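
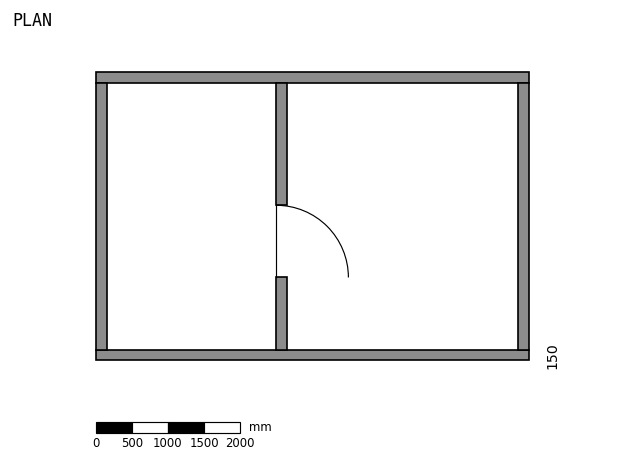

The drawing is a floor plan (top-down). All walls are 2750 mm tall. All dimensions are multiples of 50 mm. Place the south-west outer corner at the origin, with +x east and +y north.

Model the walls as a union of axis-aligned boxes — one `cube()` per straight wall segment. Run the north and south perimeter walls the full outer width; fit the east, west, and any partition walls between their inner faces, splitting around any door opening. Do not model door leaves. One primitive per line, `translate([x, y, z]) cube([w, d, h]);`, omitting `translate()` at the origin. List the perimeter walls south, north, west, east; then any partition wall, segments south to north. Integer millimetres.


cube([6000, 150, 2750]);
translate([0, 3850, 0]) cube([6000, 150, 2750]);
translate([0, 150, 0]) cube([150, 3700, 2750]);
translate([5850, 150, 0]) cube([150, 3700, 2750]);
translate([2500, 150, 0]) cube([150, 1000, 2750]);
translate([2500, 2150, 0]) cube([150, 1700, 2750]);


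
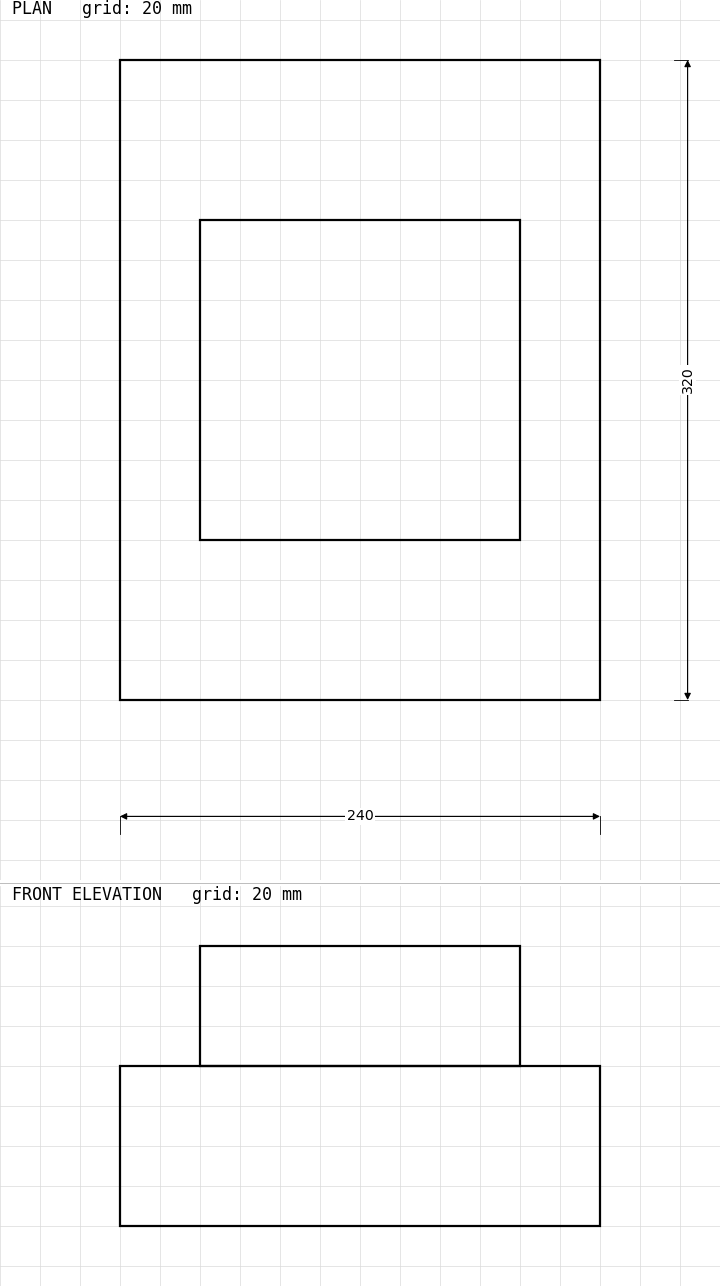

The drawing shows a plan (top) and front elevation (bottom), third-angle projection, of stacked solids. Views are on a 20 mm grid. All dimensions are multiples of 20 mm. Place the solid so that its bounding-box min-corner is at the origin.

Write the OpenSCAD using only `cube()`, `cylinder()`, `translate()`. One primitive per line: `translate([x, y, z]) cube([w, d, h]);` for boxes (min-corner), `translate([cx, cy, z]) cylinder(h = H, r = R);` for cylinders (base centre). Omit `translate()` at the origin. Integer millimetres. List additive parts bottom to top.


cube([240, 320, 80]);
translate([40, 80, 80]) cube([160, 160, 60]);


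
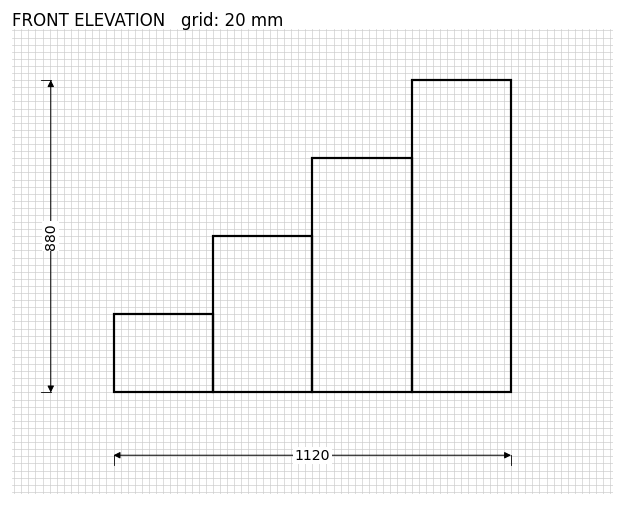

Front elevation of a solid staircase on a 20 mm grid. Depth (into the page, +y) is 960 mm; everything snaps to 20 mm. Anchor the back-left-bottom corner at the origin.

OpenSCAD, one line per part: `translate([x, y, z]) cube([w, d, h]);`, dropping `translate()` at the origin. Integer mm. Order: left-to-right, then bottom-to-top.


cube([280, 960, 220]);
translate([280, 0, 0]) cube([280, 960, 440]);
translate([560, 0, 0]) cube([280, 960, 660]);
translate([840, 0, 0]) cube([280, 960, 880]);


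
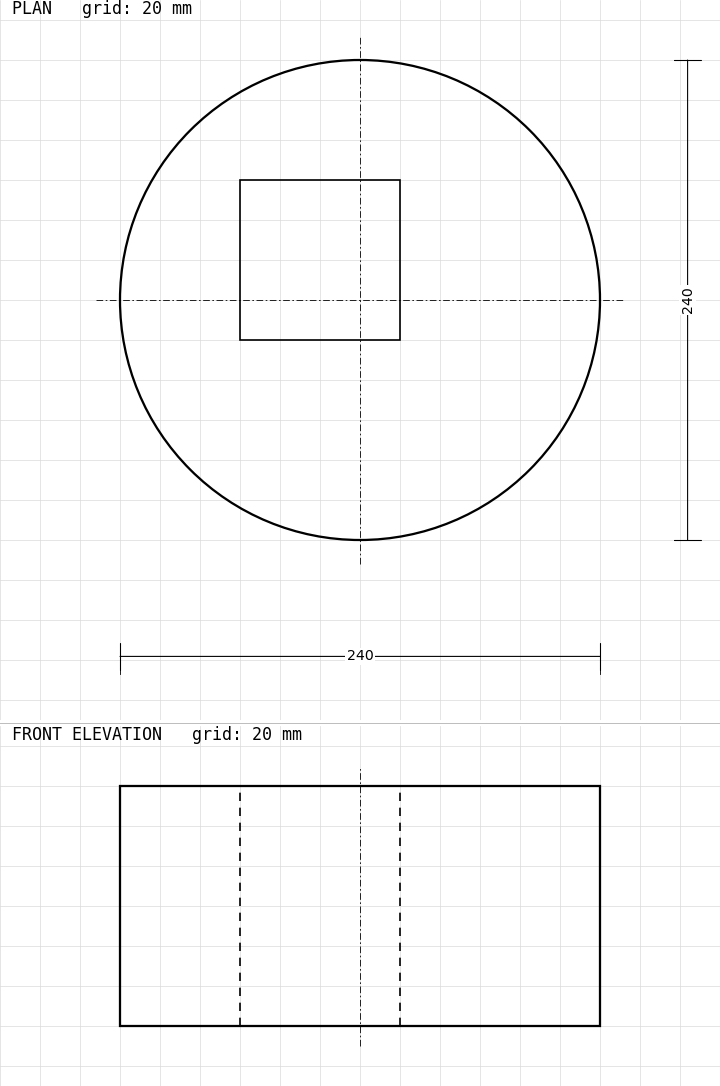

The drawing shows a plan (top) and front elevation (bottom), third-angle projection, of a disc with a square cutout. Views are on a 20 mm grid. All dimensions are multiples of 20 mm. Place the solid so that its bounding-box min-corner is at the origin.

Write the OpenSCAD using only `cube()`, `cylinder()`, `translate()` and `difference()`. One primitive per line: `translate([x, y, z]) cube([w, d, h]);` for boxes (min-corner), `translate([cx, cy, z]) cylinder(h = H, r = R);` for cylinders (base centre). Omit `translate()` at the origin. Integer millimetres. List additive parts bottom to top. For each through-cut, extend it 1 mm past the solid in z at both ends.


difference() {
  translate([120, 120, 0]) cylinder(h = 120, r = 120);
  translate([60, 100, -1]) cube([80, 80, 122]);
}


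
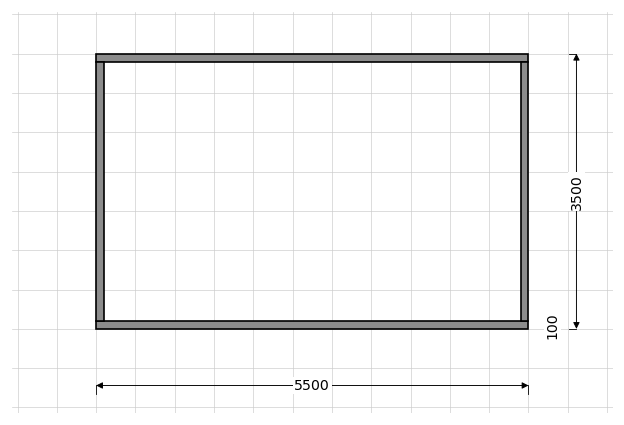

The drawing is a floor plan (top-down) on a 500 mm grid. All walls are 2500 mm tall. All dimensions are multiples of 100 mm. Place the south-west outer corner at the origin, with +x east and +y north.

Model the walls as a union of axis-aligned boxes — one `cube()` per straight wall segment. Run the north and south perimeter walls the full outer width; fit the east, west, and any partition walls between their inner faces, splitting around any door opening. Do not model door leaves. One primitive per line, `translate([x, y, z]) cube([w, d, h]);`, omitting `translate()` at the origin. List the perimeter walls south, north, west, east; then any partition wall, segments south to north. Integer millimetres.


cube([5500, 100, 2500]);
translate([0, 3400, 0]) cube([5500, 100, 2500]);
translate([0, 100, 0]) cube([100, 3300, 2500]);
translate([5400, 100, 0]) cube([100, 3300, 2500]);


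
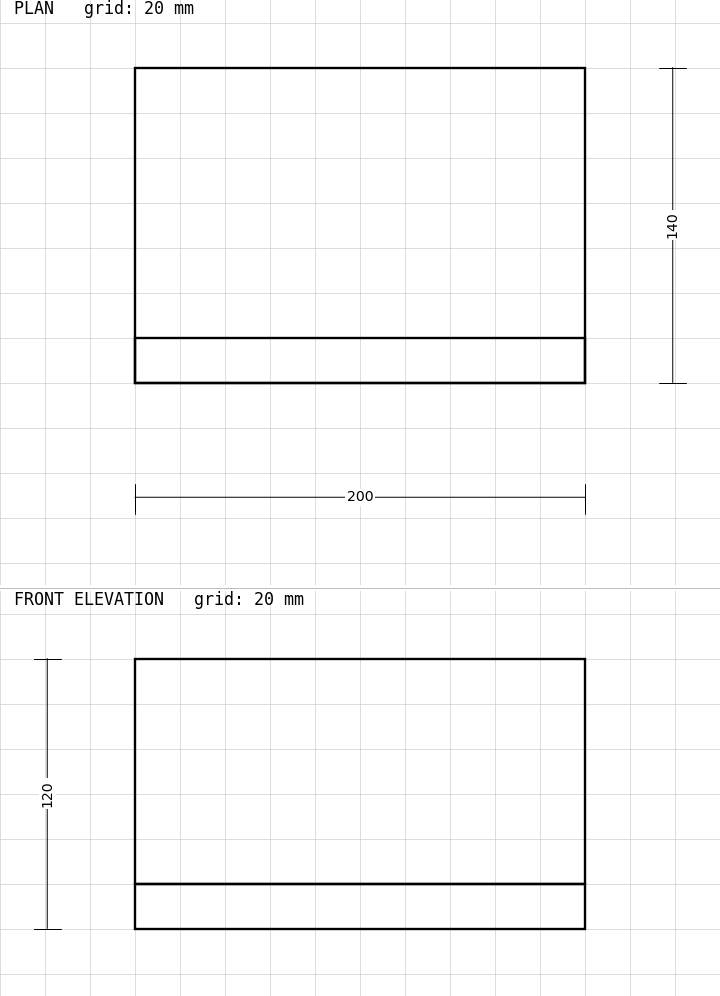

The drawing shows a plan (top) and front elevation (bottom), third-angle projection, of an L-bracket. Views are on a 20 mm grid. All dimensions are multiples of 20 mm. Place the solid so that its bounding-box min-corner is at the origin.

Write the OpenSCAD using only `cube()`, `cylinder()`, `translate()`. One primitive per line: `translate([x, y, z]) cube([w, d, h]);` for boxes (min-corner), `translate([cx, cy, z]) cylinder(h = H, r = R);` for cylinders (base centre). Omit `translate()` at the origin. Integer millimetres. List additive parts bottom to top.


cube([200, 140, 20]);
translate([0, 0, 20]) cube([200, 20, 100]);


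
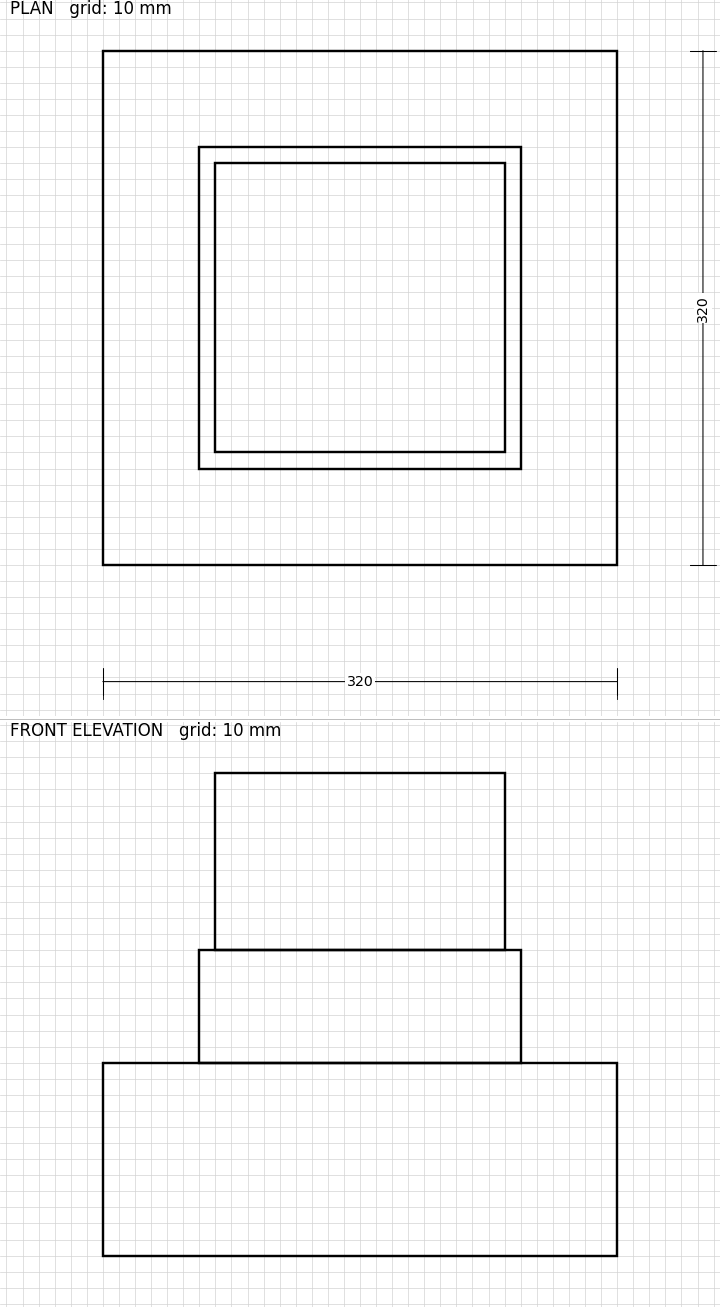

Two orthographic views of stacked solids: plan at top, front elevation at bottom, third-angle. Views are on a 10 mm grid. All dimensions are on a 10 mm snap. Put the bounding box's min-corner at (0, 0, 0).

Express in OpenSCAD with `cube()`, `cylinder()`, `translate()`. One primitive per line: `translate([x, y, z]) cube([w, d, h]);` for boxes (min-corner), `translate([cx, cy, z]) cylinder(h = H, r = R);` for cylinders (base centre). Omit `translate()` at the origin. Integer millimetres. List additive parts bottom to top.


cube([320, 320, 120]);
translate([60, 60, 120]) cube([200, 200, 70]);
translate([70, 70, 190]) cube([180, 180, 110]);


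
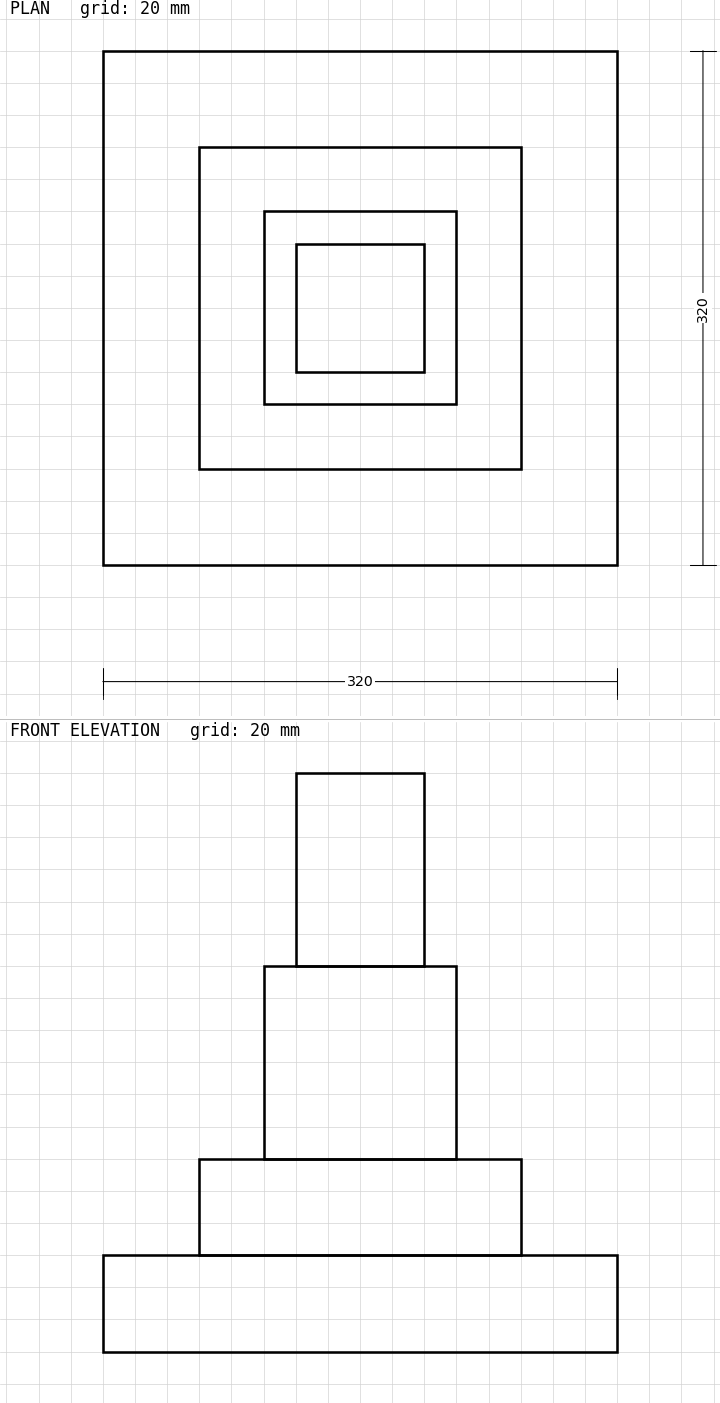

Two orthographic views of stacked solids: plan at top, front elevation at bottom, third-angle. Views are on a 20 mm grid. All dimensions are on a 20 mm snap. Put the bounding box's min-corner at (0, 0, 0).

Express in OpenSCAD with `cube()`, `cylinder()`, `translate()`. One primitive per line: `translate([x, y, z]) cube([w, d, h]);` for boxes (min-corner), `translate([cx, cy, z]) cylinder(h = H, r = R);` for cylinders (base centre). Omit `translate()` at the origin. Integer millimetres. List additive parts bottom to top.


cube([320, 320, 60]);
translate([60, 60, 60]) cube([200, 200, 60]);
translate([100, 100, 120]) cube([120, 120, 120]);
translate([120, 120, 240]) cube([80, 80, 120]);


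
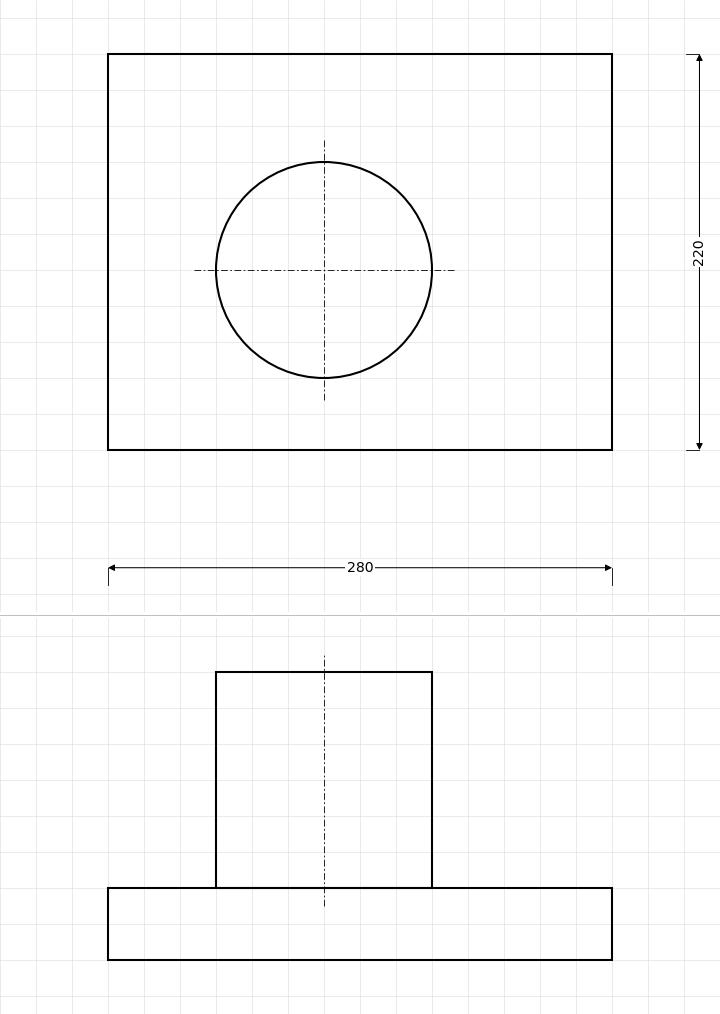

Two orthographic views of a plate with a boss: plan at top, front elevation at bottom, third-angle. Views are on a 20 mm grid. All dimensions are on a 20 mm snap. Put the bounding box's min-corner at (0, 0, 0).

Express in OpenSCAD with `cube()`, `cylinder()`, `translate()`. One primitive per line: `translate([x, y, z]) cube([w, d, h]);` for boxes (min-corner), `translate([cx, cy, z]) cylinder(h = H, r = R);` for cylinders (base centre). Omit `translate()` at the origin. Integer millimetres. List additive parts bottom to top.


cube([280, 220, 40]);
translate([120, 100, 40]) cylinder(h = 120, r = 60);


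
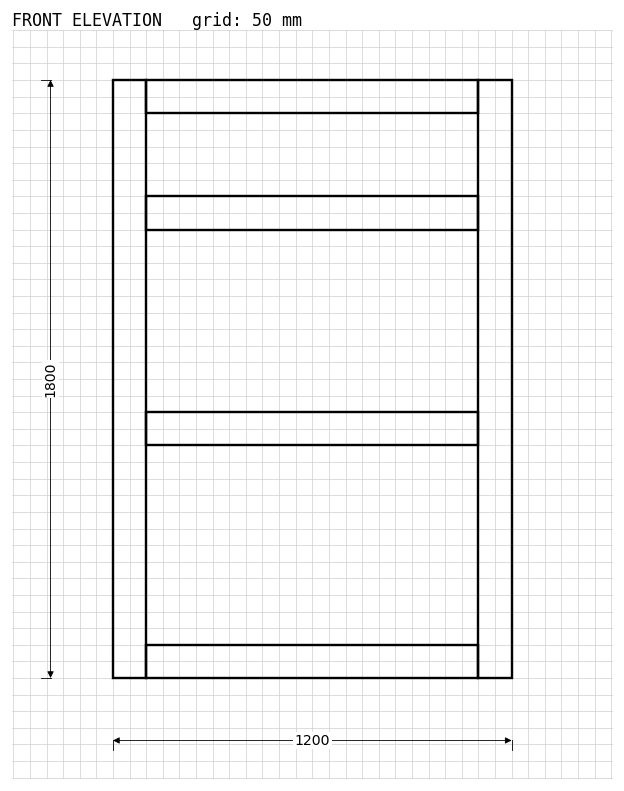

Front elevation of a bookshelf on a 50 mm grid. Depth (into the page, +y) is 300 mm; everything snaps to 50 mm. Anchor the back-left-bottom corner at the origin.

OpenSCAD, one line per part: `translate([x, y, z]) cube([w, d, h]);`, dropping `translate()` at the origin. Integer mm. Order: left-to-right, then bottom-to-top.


cube([100, 300, 1800]);
translate([100, 0, 0]) cube([1000, 300, 100]);
translate([100, 0, 700]) cube([1000, 300, 100]);
translate([100, 0, 1350]) cube([1000, 300, 100]);
translate([100, 0, 1700]) cube([1000, 300, 100]);
translate([1100, 0, 0]) cube([100, 300, 1800]);


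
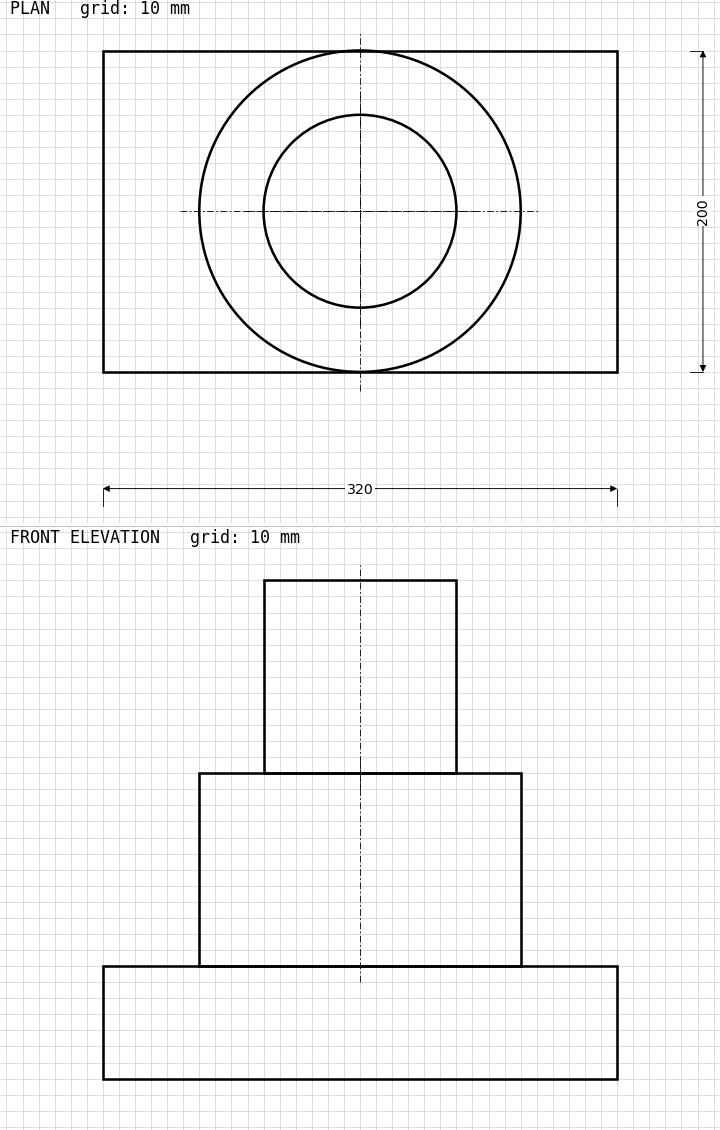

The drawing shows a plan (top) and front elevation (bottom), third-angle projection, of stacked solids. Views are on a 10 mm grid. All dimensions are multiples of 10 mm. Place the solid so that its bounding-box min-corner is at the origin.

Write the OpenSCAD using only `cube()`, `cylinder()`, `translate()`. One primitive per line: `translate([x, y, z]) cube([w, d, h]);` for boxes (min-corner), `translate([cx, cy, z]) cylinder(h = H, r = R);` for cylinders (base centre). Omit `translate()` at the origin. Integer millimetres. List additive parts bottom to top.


cube([320, 200, 70]);
translate([160, 100, 70]) cylinder(h = 120, r = 100);
translate([160, 100, 190]) cylinder(h = 120, r = 60);


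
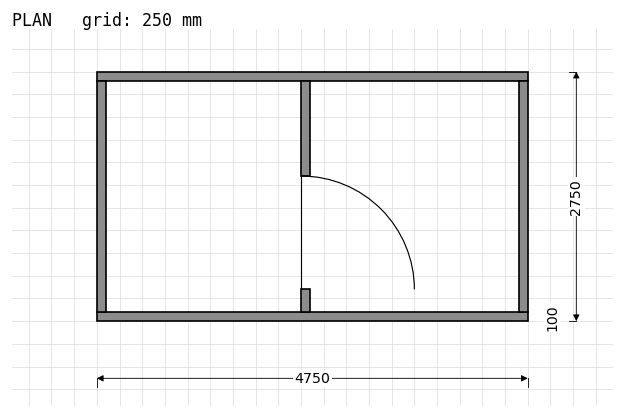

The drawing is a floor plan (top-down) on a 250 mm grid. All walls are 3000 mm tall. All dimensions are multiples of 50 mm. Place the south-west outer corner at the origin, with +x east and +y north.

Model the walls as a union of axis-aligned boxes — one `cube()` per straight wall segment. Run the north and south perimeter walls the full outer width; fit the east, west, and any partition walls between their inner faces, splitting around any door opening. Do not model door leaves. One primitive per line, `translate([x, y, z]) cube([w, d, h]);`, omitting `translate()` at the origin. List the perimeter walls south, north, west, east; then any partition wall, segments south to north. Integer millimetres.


cube([4750, 100, 3000]);
translate([0, 2650, 0]) cube([4750, 100, 3000]);
translate([0, 100, 0]) cube([100, 2550, 3000]);
translate([4650, 100, 0]) cube([100, 2550, 3000]);
translate([2250, 100, 0]) cube([100, 250, 3000]);
translate([2250, 1600, 0]) cube([100, 1050, 3000]);


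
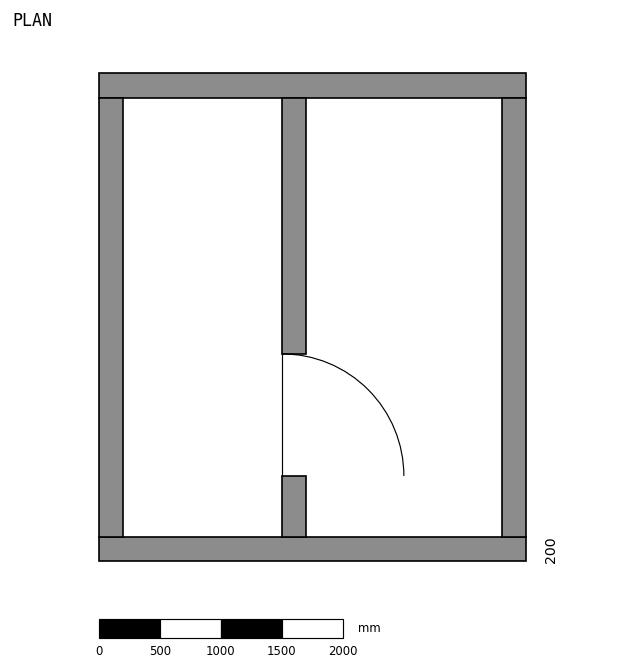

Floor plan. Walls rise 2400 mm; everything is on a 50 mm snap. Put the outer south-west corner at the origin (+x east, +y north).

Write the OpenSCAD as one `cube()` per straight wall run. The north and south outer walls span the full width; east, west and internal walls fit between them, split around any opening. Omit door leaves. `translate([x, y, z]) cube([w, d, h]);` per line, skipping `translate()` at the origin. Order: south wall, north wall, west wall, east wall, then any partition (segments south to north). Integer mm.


cube([3500, 200, 2400]);
translate([0, 3800, 0]) cube([3500, 200, 2400]);
translate([0, 200, 0]) cube([200, 3600, 2400]);
translate([3300, 200, 0]) cube([200, 3600, 2400]);
translate([1500, 200, 0]) cube([200, 500, 2400]);
translate([1500, 1700, 0]) cube([200, 2100, 2400]);


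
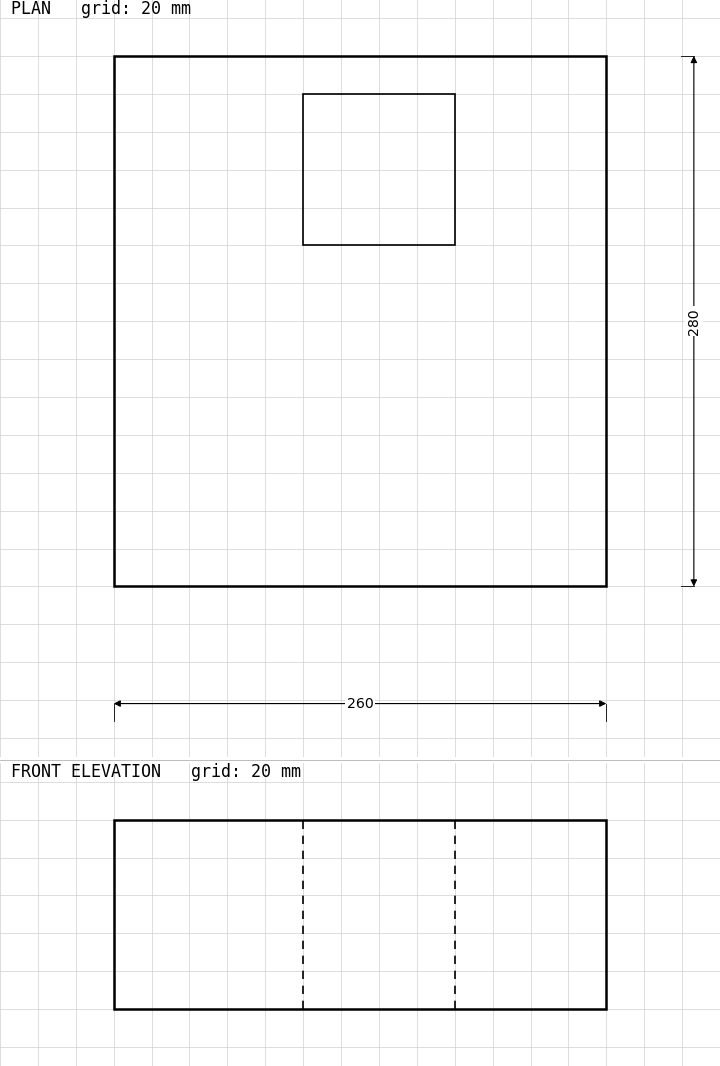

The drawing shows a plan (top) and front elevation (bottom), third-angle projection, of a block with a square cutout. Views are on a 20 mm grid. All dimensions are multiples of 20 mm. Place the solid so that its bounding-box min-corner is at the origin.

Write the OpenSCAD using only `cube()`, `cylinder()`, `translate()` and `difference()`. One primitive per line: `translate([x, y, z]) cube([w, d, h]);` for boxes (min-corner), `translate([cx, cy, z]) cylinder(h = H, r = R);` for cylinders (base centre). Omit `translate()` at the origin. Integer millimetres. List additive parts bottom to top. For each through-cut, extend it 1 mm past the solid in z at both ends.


difference() {
  cube([260, 280, 100]);
  translate([100, 180, -1]) cube([80, 80, 102]);
}


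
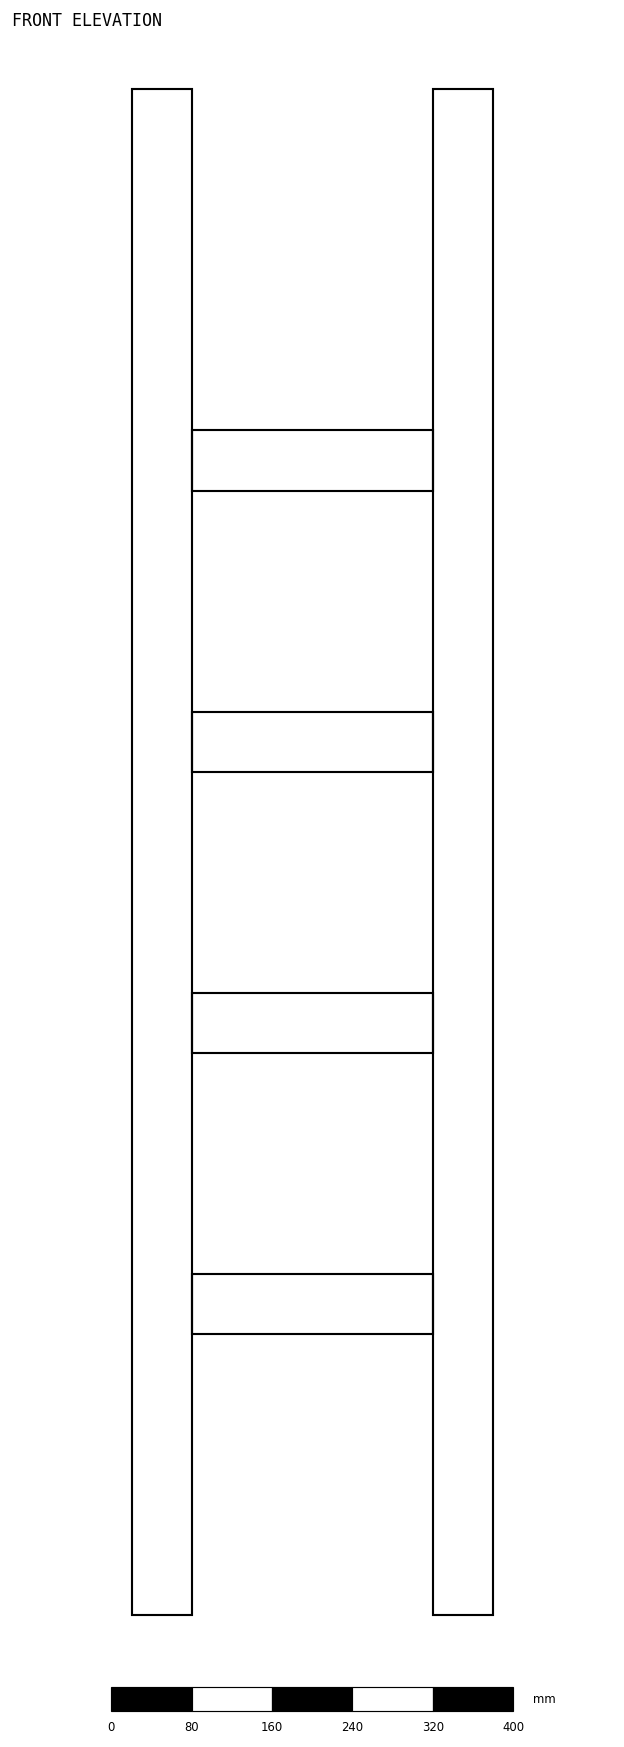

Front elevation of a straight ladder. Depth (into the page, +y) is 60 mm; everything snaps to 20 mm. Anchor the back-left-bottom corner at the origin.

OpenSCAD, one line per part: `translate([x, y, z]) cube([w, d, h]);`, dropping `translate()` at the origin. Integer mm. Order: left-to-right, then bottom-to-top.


cube([60, 60, 1520]);
translate([60, 0, 280]) cube([240, 60, 60]);
translate([60, 0, 560]) cube([240, 60, 60]);
translate([60, 0, 840]) cube([240, 60, 60]);
translate([60, 0, 1120]) cube([240, 60, 60]);
translate([300, 0, 0]) cube([60, 60, 1520]);


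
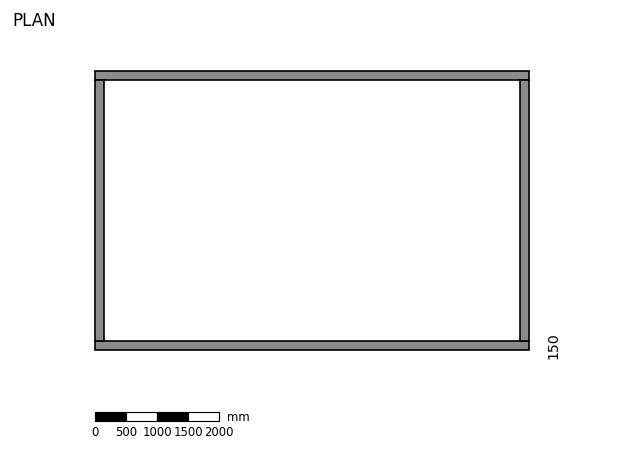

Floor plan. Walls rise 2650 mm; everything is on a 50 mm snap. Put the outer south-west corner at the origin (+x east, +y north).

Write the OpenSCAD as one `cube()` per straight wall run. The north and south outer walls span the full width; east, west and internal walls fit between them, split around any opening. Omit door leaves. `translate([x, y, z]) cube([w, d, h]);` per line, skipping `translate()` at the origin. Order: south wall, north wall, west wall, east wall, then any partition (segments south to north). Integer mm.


cube([7000, 150, 2650]);
translate([0, 4350, 0]) cube([7000, 150, 2650]);
translate([0, 150, 0]) cube([150, 4200, 2650]);
translate([6850, 150, 0]) cube([150, 4200, 2650]);


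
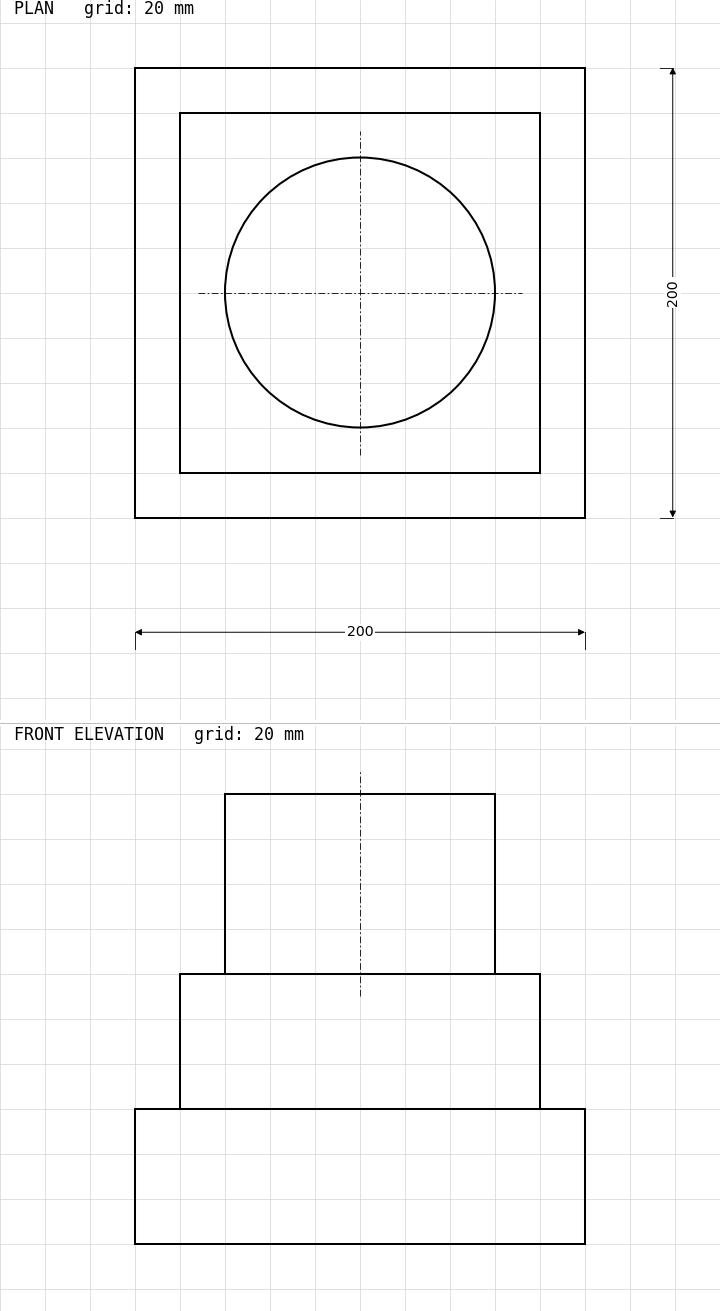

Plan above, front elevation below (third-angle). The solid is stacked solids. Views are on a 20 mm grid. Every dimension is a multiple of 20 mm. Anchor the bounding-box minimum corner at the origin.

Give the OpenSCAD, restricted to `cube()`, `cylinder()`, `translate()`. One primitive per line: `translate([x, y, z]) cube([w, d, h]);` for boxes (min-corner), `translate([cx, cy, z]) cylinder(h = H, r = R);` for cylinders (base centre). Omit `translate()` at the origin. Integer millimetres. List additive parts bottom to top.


cube([200, 200, 60]);
translate([20, 20, 60]) cube([160, 160, 60]);
translate([100, 100, 120]) cylinder(h = 80, r = 60);


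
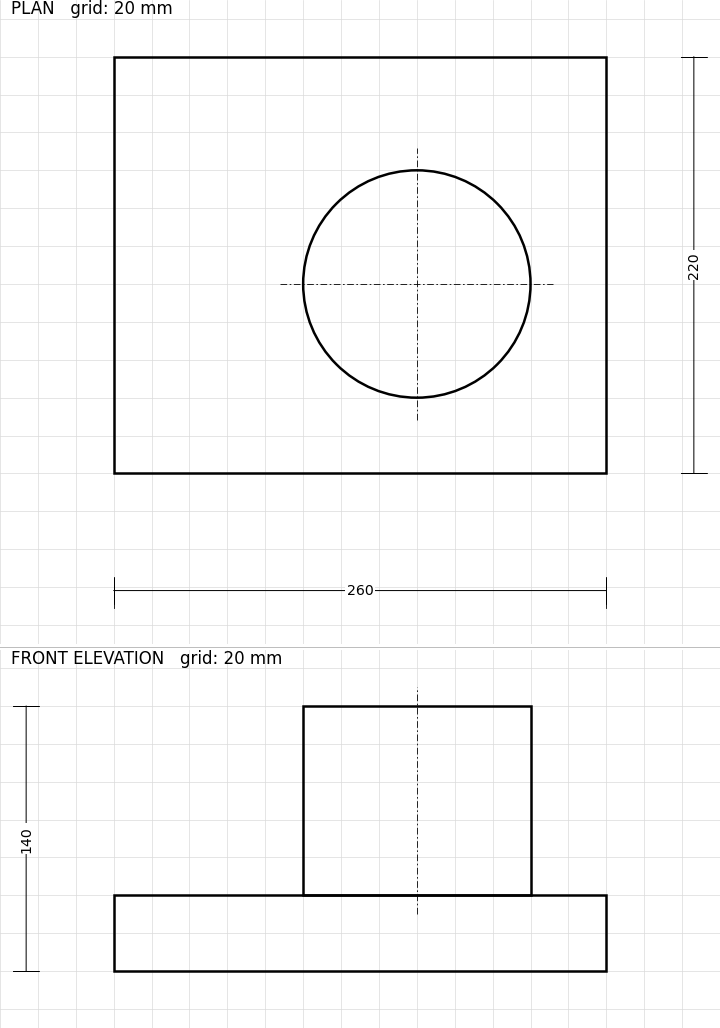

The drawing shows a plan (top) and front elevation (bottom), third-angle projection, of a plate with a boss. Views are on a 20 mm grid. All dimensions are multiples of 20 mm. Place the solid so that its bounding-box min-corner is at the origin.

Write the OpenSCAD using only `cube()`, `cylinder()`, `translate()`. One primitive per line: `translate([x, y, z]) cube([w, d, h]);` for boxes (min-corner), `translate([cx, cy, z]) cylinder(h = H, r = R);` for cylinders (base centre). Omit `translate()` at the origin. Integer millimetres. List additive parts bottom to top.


cube([260, 220, 40]);
translate([160, 100, 40]) cylinder(h = 100, r = 60);


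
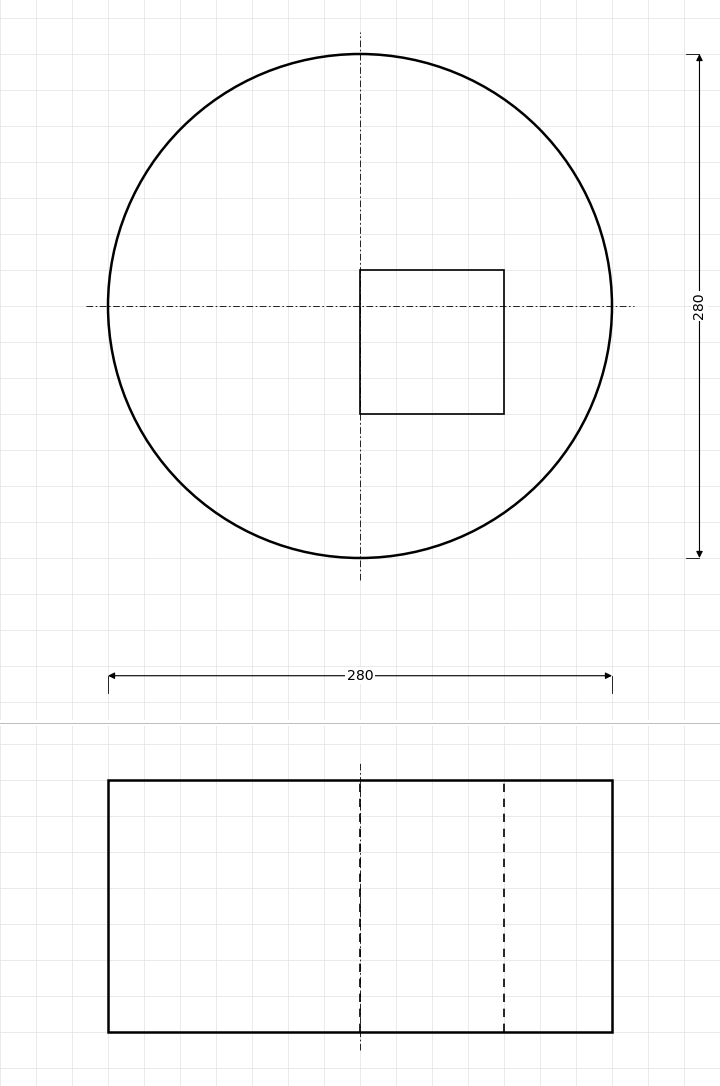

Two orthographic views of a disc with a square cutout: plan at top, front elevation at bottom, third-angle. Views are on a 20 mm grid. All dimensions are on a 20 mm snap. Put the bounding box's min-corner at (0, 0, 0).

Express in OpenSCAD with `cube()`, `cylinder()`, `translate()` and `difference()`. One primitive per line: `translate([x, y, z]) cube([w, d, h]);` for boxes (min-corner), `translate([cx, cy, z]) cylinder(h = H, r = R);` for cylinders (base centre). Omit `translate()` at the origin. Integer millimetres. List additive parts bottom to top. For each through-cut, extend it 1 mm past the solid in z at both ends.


difference() {
  translate([140, 140, 0]) cylinder(h = 140, r = 140);
  translate([140, 80, -1]) cube([80, 80, 142]);
}


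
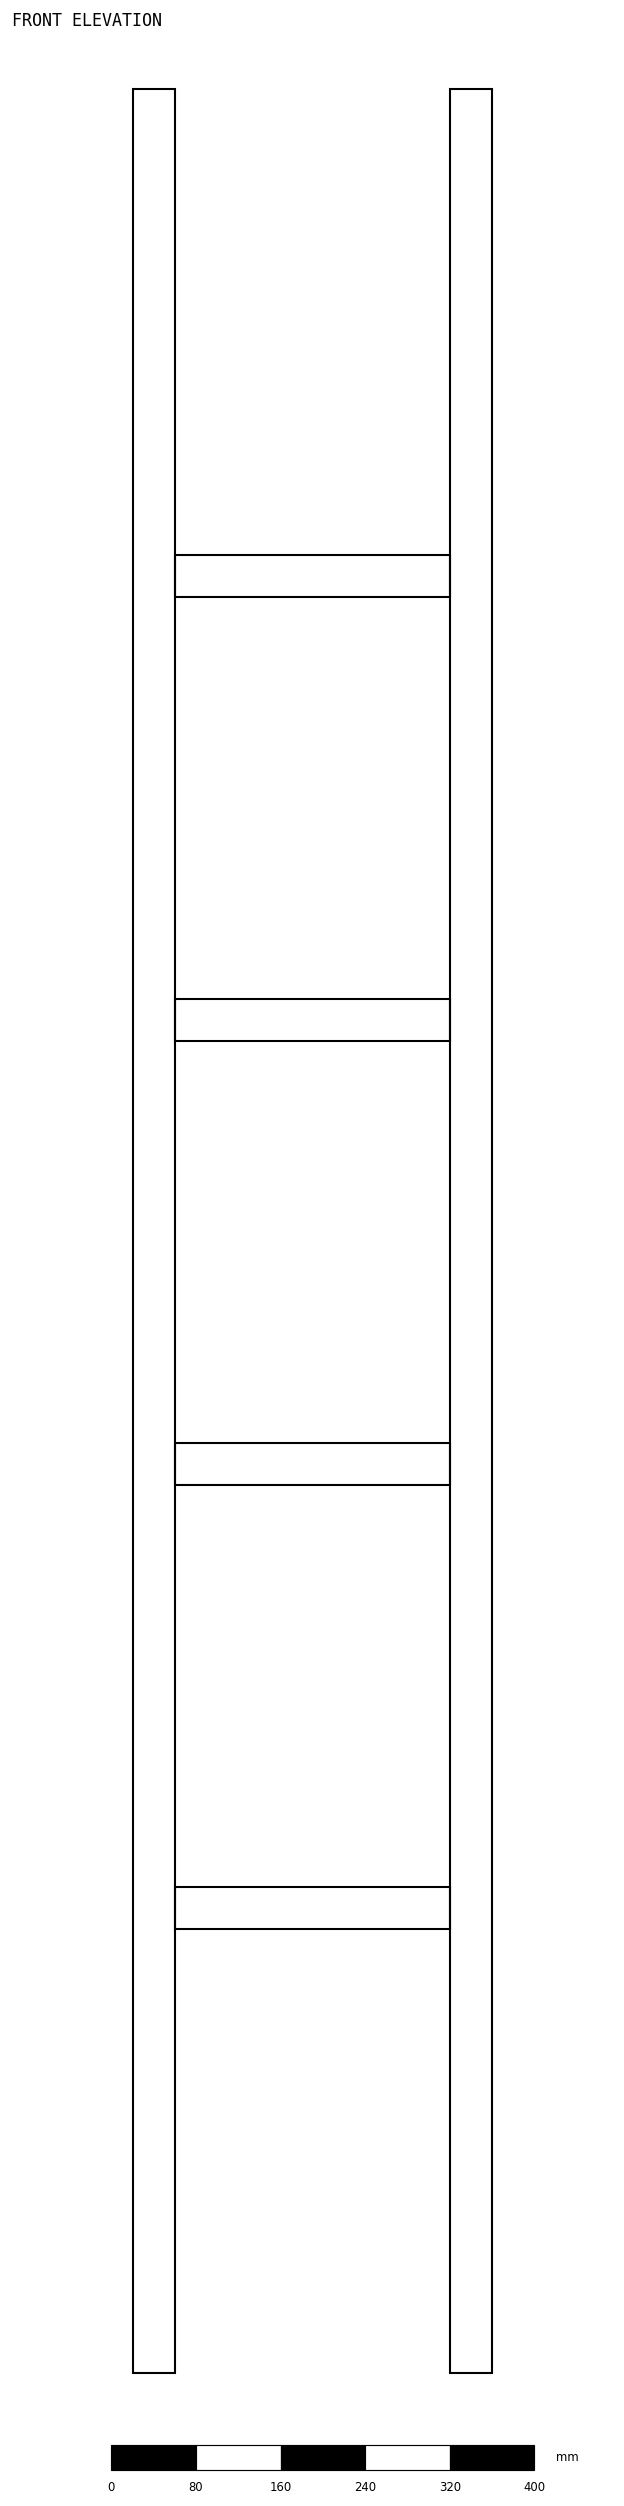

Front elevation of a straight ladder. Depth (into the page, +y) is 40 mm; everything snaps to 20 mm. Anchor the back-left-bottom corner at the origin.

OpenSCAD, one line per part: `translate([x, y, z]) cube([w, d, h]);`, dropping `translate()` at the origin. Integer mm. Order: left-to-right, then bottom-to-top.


cube([40, 40, 2160]);
translate([40, 0, 420]) cube([260, 40, 40]);
translate([40, 0, 840]) cube([260, 40, 40]);
translate([40, 0, 1260]) cube([260, 40, 40]);
translate([40, 0, 1680]) cube([260, 40, 40]);
translate([300, 0, 0]) cube([40, 40, 2160]);


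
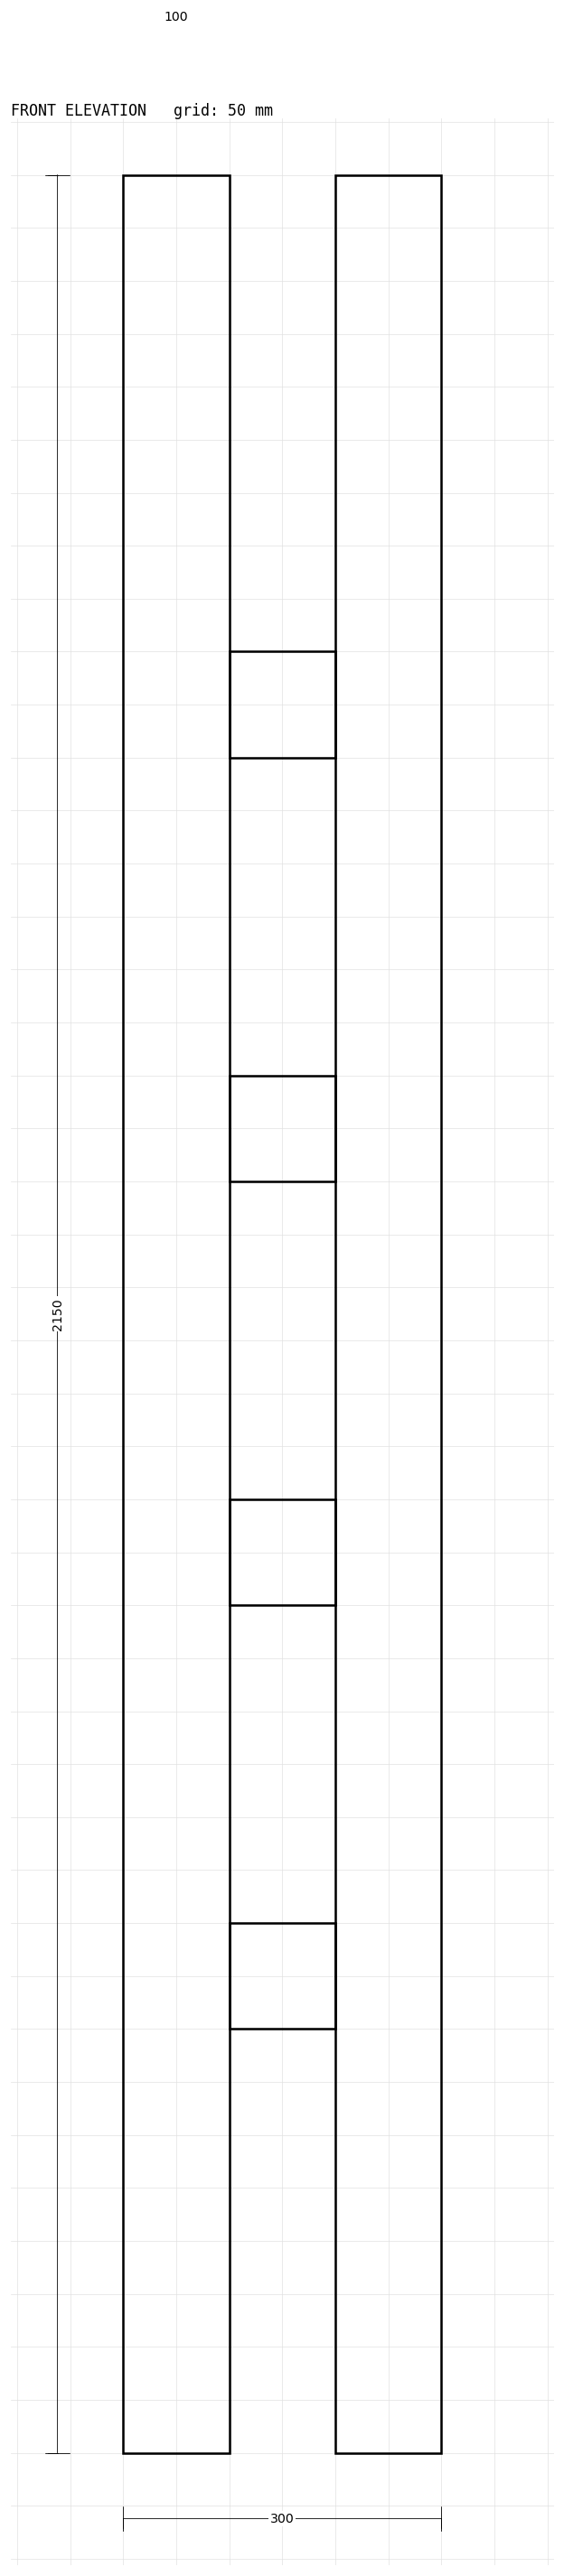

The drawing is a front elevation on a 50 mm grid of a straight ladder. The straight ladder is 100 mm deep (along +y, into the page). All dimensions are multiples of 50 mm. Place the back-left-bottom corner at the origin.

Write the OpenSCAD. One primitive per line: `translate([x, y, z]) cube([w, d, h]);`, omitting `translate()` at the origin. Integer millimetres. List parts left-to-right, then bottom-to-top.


cube([100, 100, 2150]);
translate([100, 0, 400]) cube([100, 100, 100]);
translate([100, 0, 800]) cube([100, 100, 100]);
translate([100, 0, 1200]) cube([100, 100, 100]);
translate([100, 0, 1600]) cube([100, 100, 100]);
translate([200, 0, 0]) cube([100, 100, 2150]);


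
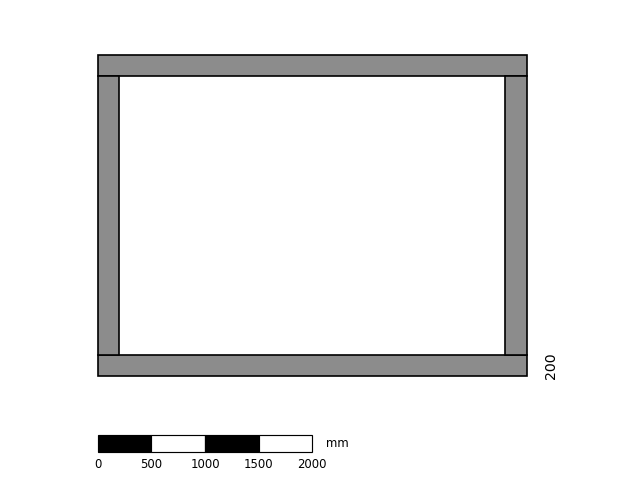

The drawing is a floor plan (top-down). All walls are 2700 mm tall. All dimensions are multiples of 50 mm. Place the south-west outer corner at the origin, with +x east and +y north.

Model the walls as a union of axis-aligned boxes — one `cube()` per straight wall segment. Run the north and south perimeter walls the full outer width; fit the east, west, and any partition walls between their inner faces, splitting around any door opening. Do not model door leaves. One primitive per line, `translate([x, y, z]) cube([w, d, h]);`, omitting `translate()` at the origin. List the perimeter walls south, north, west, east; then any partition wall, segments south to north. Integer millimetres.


cube([4000, 200, 2700]);
translate([0, 2800, 0]) cube([4000, 200, 2700]);
translate([0, 200, 0]) cube([200, 2600, 2700]);
translate([3800, 200, 0]) cube([200, 2600, 2700]);


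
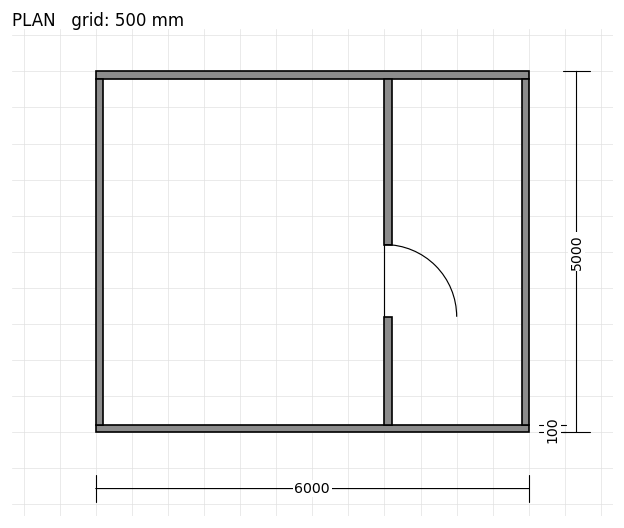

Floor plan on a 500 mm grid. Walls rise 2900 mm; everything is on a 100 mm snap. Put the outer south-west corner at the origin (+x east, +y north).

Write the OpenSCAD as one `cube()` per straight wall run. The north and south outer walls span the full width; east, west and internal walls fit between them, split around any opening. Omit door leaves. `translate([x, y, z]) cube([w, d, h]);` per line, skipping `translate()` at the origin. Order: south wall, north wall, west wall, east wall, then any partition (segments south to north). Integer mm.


cube([6000, 100, 2900]);
translate([0, 4900, 0]) cube([6000, 100, 2900]);
translate([0, 100, 0]) cube([100, 4800, 2900]);
translate([5900, 100, 0]) cube([100, 4800, 2900]);
translate([4000, 100, 0]) cube([100, 1500, 2900]);
translate([4000, 2600, 0]) cube([100, 2300, 2900]);


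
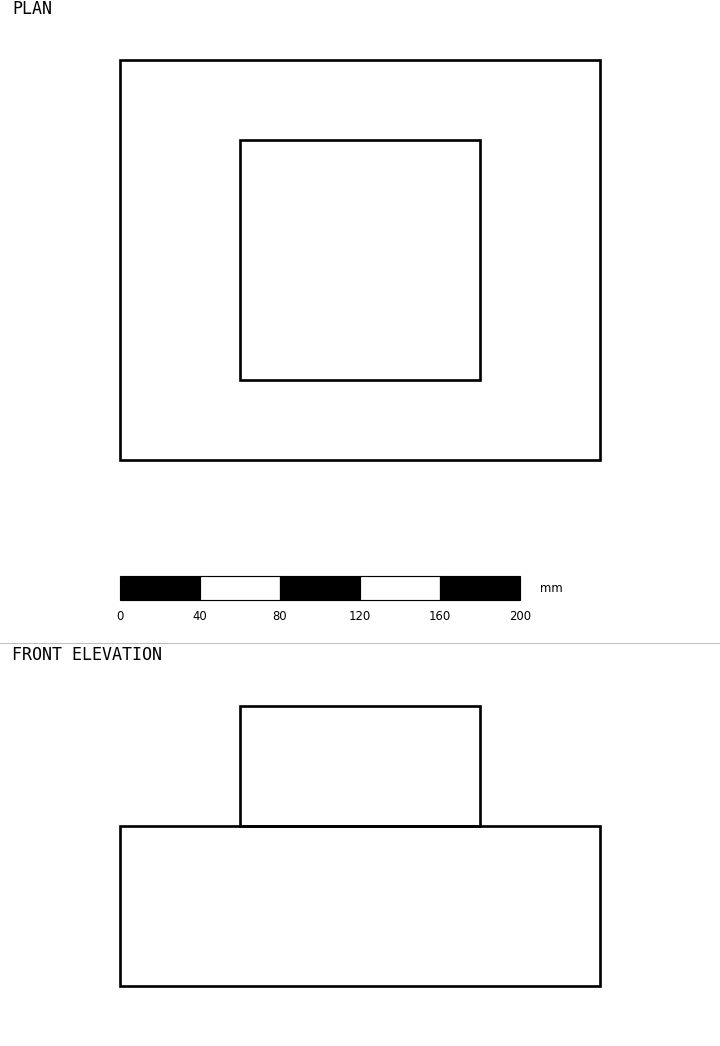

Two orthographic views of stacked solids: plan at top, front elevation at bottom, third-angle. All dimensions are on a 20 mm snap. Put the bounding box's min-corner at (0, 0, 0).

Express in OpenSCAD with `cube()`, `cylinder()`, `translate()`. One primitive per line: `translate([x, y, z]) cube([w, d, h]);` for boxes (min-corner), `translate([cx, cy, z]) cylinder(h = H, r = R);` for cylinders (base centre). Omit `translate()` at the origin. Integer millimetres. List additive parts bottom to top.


cube([240, 200, 80]);
translate([60, 40, 80]) cube([120, 120, 60]);


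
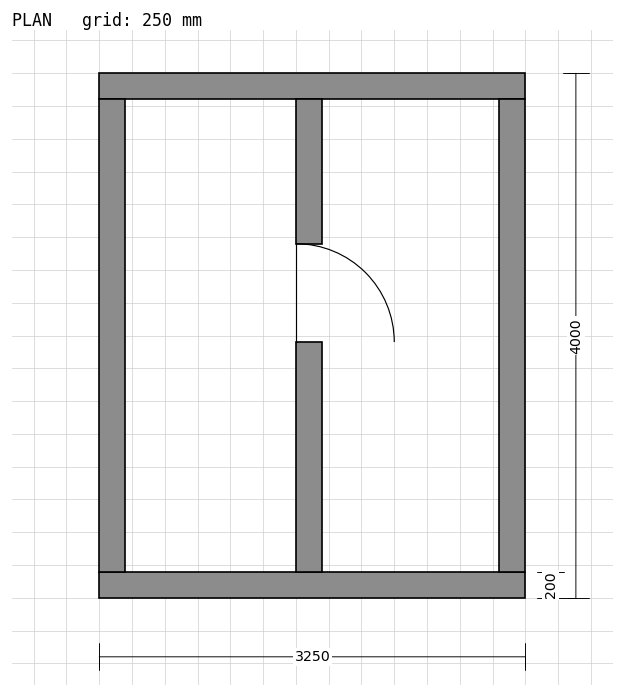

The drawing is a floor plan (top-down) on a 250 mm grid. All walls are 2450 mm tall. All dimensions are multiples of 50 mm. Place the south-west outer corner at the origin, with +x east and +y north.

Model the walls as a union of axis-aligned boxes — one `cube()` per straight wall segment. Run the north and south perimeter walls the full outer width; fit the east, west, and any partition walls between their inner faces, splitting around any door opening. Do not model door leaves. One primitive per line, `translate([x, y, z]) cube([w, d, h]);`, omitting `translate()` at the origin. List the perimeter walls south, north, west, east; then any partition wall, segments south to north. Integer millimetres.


cube([3250, 200, 2450]);
translate([0, 3800, 0]) cube([3250, 200, 2450]);
translate([0, 200, 0]) cube([200, 3600, 2450]);
translate([3050, 200, 0]) cube([200, 3600, 2450]);
translate([1500, 200, 0]) cube([200, 1750, 2450]);
translate([1500, 2700, 0]) cube([200, 1100, 2450]);


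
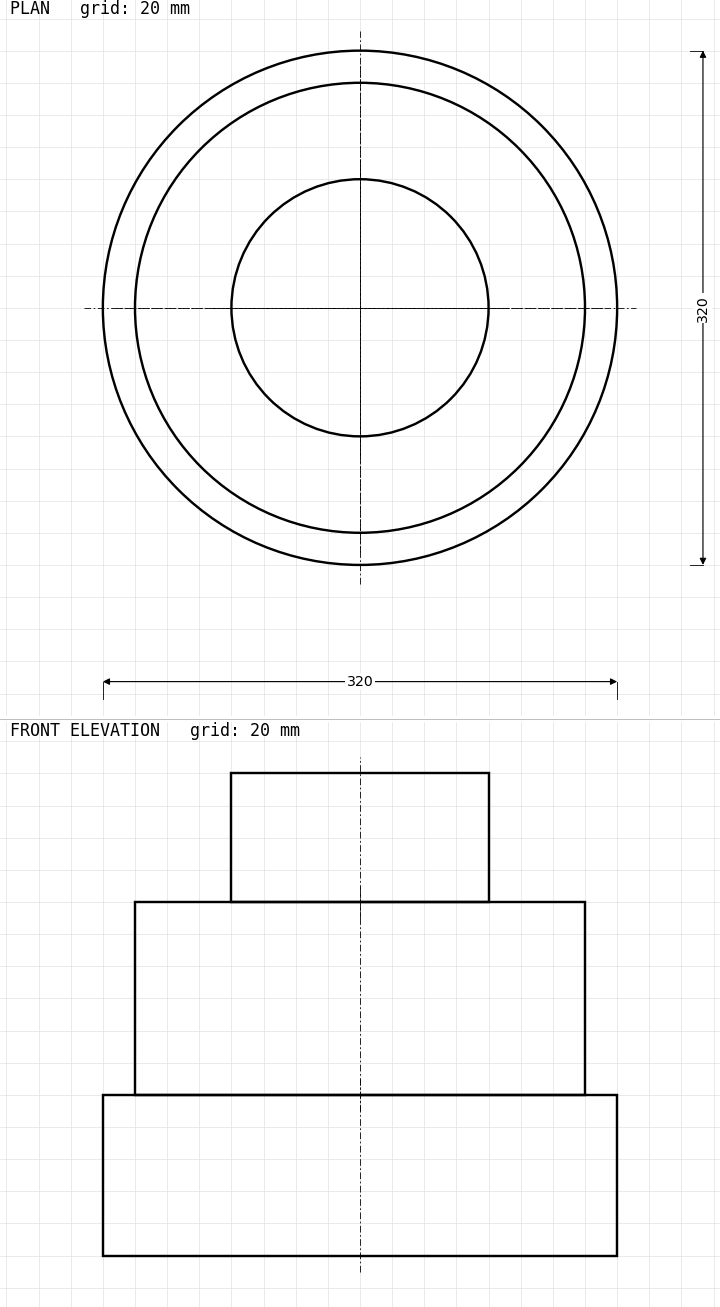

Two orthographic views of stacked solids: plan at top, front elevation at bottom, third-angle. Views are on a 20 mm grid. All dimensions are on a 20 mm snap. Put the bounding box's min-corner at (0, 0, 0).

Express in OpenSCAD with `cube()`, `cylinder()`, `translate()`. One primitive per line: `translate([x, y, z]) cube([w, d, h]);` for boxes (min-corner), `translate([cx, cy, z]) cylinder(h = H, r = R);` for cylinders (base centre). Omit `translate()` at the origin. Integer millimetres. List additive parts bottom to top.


translate([160, 160, 0]) cylinder(h = 100, r = 160);
translate([160, 160, 100]) cylinder(h = 120, r = 140);
translate([160, 160, 220]) cylinder(h = 80, r = 80);


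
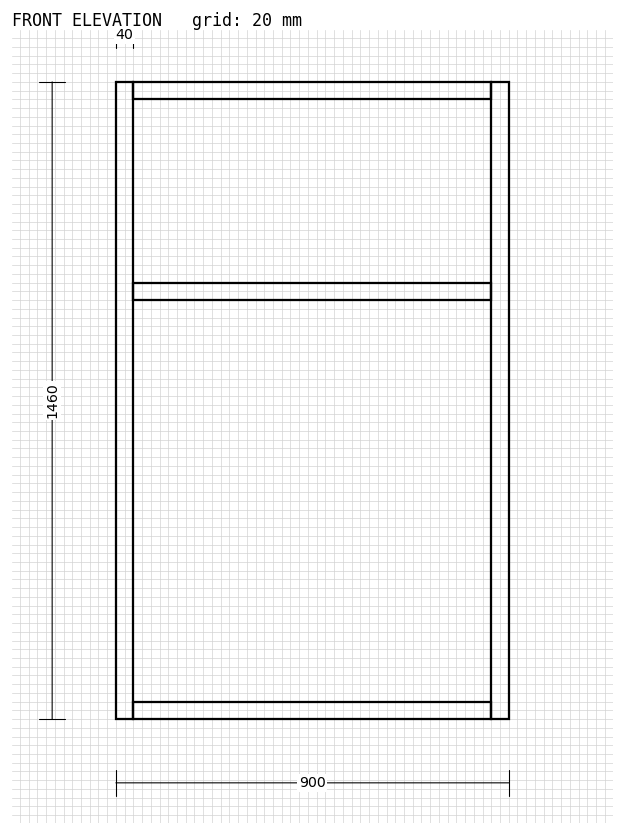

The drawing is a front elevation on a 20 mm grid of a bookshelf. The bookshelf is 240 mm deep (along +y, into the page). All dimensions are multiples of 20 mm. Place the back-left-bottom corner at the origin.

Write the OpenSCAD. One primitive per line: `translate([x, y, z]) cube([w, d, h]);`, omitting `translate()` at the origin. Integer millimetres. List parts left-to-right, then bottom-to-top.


cube([40, 240, 1460]);
translate([40, 0, 0]) cube([820, 240, 40]);
translate([40, 0, 960]) cube([820, 240, 40]);
translate([40, 0, 1420]) cube([820, 240, 40]);
translate([860, 0, 0]) cube([40, 240, 1460]);


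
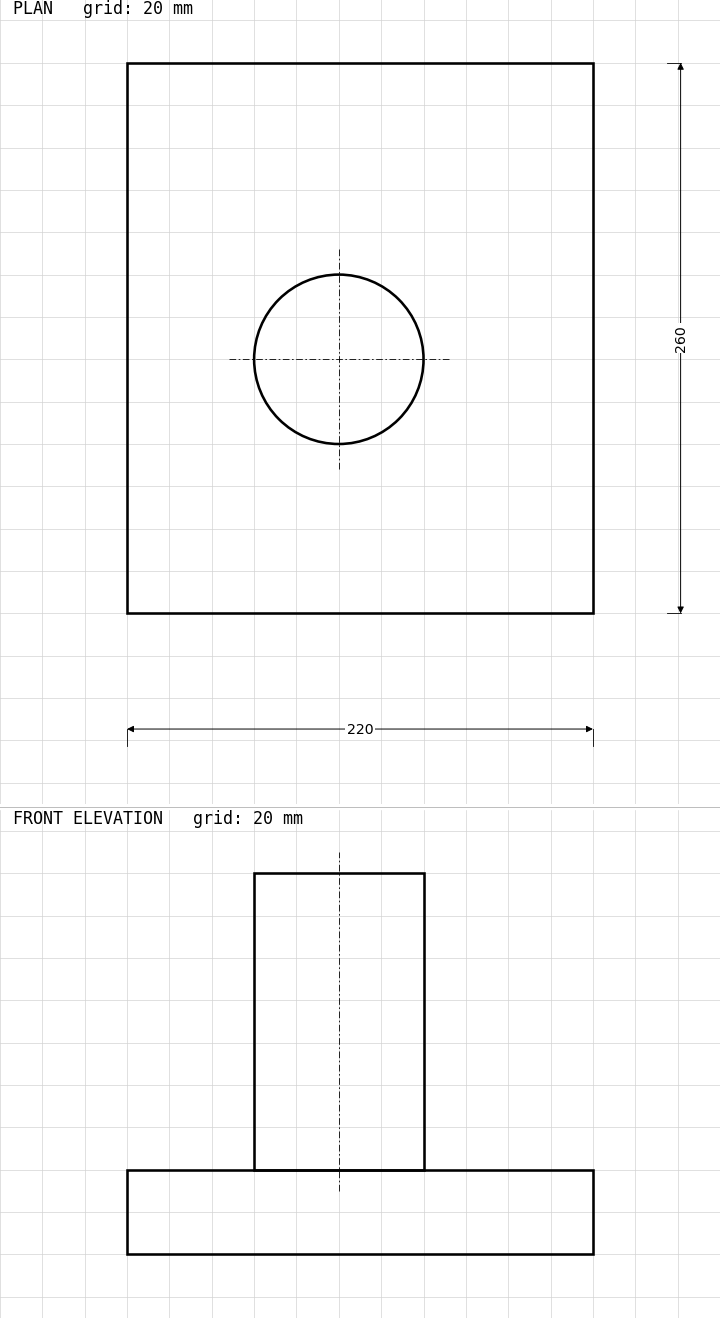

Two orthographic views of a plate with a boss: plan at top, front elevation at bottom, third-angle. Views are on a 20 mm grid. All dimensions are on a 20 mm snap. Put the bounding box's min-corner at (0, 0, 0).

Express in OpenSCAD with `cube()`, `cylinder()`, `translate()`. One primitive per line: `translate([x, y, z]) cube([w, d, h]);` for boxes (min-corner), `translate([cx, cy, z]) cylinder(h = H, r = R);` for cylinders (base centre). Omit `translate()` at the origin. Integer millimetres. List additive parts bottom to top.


cube([220, 260, 40]);
translate([100, 120, 40]) cylinder(h = 140, r = 40);


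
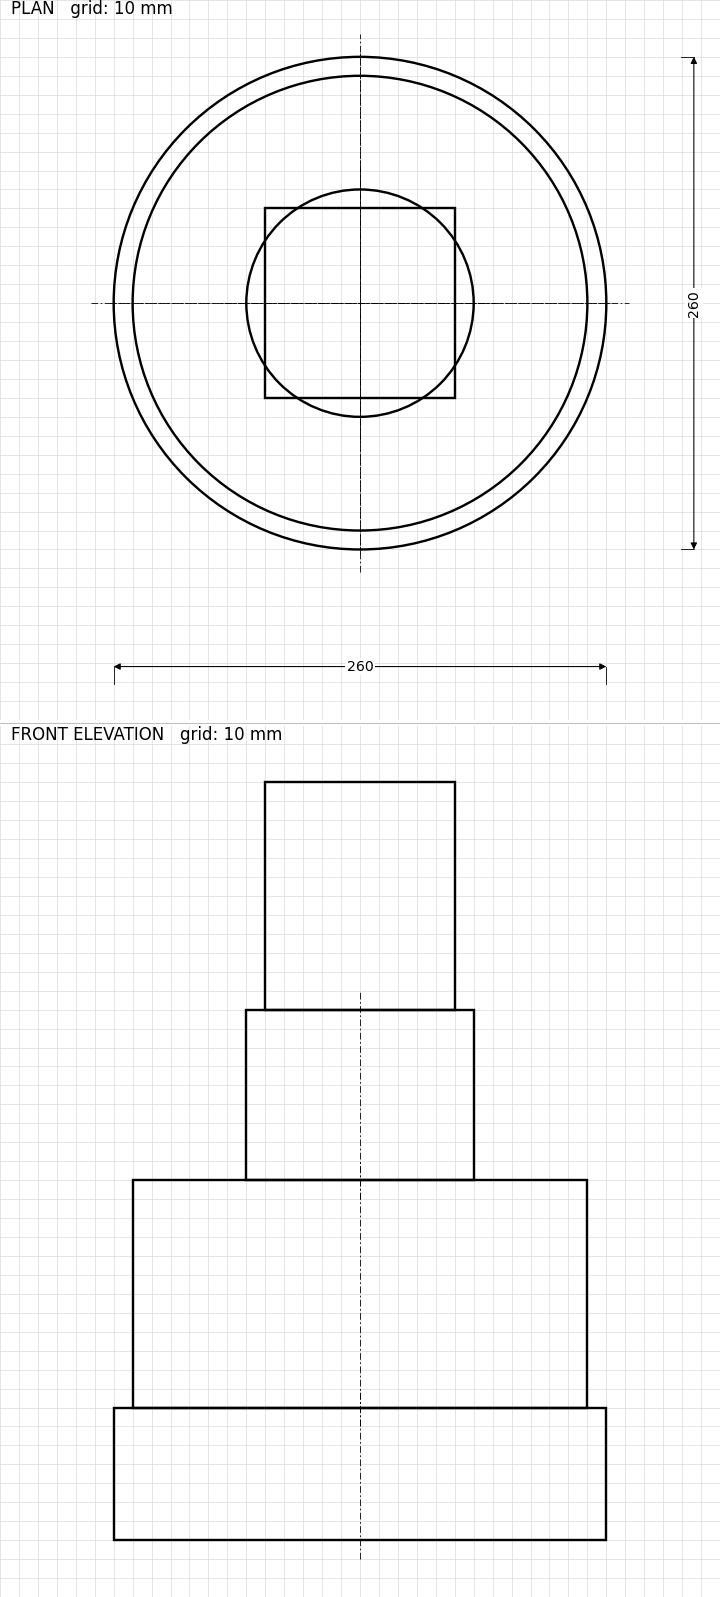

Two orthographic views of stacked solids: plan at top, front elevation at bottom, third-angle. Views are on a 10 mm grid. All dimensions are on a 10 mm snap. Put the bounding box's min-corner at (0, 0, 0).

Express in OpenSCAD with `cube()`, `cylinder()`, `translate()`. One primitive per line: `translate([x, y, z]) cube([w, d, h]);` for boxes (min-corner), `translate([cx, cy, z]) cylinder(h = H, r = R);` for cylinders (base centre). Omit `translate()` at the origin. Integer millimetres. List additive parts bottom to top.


translate([130, 130, 0]) cylinder(h = 70, r = 130);
translate([130, 130, 70]) cylinder(h = 120, r = 120);
translate([130, 130, 190]) cylinder(h = 90, r = 60);
translate([80, 80, 280]) cube([100, 100, 120]);


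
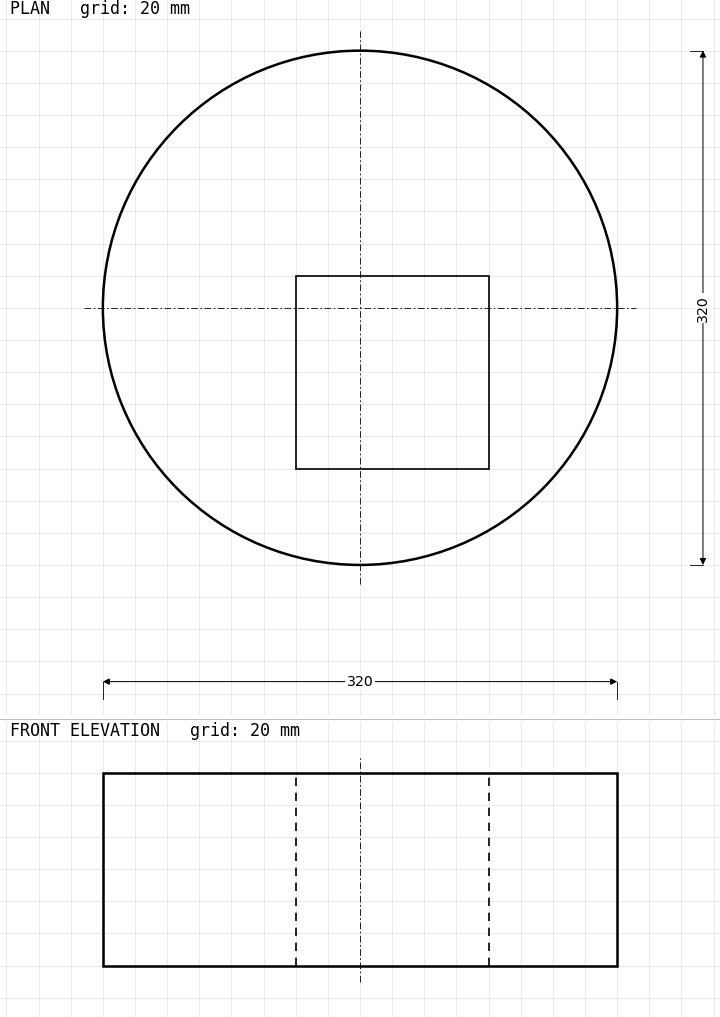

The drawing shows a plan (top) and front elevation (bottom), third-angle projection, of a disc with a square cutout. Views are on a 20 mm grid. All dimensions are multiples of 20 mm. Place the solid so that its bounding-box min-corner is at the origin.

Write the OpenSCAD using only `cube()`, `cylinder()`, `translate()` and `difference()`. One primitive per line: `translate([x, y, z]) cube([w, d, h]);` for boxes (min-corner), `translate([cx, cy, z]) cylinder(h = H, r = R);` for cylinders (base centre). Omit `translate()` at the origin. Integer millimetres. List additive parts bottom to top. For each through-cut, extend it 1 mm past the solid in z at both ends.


difference() {
  translate([160, 160, 0]) cylinder(h = 120, r = 160);
  translate([120, 60, -1]) cube([120, 120, 122]);
}


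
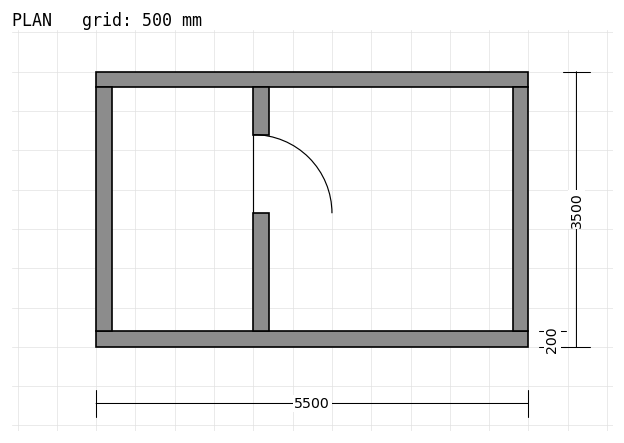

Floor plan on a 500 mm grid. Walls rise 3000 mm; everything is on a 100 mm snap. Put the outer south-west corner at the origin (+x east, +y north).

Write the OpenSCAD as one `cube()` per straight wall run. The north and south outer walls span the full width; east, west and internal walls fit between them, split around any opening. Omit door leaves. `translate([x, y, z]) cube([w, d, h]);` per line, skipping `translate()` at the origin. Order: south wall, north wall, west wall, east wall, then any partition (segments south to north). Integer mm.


cube([5500, 200, 3000]);
translate([0, 3300, 0]) cube([5500, 200, 3000]);
translate([0, 200, 0]) cube([200, 3100, 3000]);
translate([5300, 200, 0]) cube([200, 3100, 3000]);
translate([2000, 200, 0]) cube([200, 1500, 3000]);
translate([2000, 2700, 0]) cube([200, 600, 3000]);


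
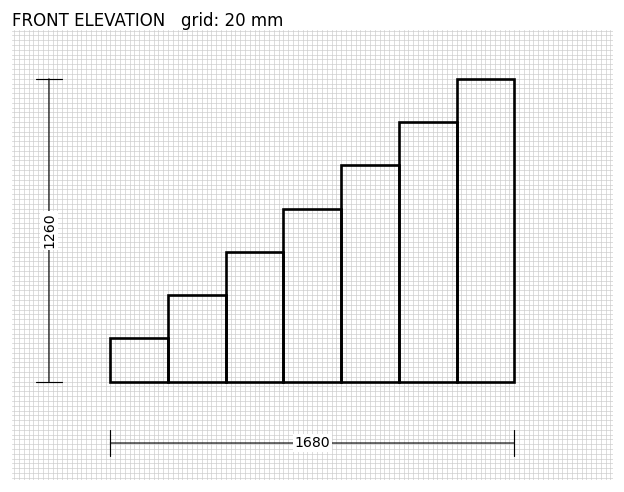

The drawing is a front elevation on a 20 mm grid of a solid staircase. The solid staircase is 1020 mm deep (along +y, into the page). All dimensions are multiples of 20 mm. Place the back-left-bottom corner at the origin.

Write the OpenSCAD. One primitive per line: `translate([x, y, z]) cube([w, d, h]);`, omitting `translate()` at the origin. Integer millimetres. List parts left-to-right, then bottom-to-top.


cube([240, 1020, 180]);
translate([240, 0, 0]) cube([240, 1020, 360]);
translate([480, 0, 0]) cube([240, 1020, 540]);
translate([720, 0, 0]) cube([240, 1020, 720]);
translate([960, 0, 0]) cube([240, 1020, 900]);
translate([1200, 0, 0]) cube([240, 1020, 1080]);
translate([1440, 0, 0]) cube([240, 1020, 1260]);


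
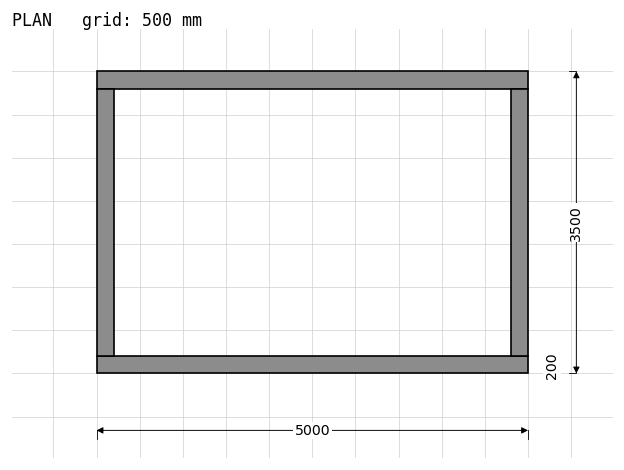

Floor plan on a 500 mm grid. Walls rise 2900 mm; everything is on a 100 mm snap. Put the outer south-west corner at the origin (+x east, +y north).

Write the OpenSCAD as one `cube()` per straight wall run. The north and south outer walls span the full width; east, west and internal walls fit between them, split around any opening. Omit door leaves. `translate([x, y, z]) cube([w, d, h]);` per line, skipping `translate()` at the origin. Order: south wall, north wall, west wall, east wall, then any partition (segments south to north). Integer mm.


cube([5000, 200, 2900]);
translate([0, 3300, 0]) cube([5000, 200, 2900]);
translate([0, 200, 0]) cube([200, 3100, 2900]);
translate([4800, 200, 0]) cube([200, 3100, 2900]);
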